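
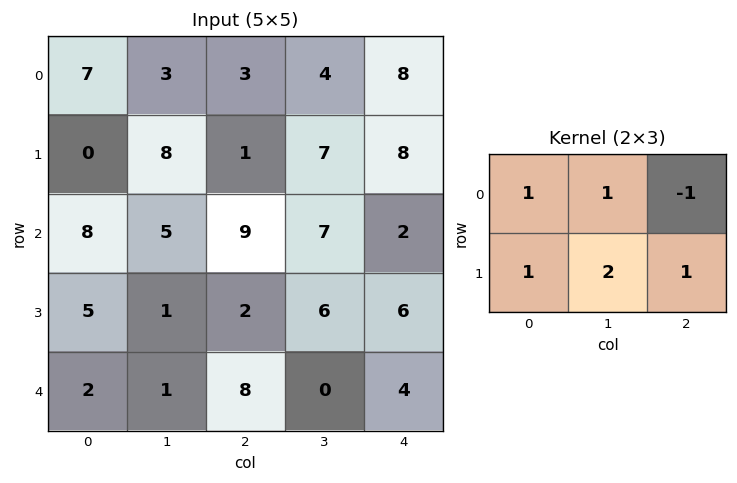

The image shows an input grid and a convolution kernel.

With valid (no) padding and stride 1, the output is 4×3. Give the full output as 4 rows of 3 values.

Output[0,0]: The receptive field on the input at this output position is [7 3 3 / 0 8 1]. Elementwise product with the kernel and sum: 7·1 + 3·1 + 3·-1 + 0·1 + 8·2 + 1·1.

24 19 22
34 32 25
13 18 34
16 14 14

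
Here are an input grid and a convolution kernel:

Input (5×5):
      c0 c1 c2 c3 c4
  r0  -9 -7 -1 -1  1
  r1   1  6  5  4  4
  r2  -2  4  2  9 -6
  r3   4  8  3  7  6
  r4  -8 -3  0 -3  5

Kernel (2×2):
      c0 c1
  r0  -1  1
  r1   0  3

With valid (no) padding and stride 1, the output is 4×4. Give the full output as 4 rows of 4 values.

Output[0,0]: The receptive field on the input at this output position is [-9 -7 / 1 6]. Elementwise product with the kernel and sum: -9·-1 + -7·1 + 6·3.

20 21 12 14
17 5 26 -18
30 7 28 3
-5 -5 -5 14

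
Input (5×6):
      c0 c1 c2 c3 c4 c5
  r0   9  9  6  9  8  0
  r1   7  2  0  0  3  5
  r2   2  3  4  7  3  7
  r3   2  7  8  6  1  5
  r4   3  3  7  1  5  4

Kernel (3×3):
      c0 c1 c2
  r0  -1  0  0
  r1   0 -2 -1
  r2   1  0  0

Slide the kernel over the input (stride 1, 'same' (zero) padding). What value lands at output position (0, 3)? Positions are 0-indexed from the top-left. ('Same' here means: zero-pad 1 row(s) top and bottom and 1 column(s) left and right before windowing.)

The receptive field on the zero-padded input at this output position is [0 0 0 / 6 9 8 / 0 0 3]. Elementwise product with the kernel and sum: 0·-1 + 9·-2 + 8·-1 + 0·1.

-26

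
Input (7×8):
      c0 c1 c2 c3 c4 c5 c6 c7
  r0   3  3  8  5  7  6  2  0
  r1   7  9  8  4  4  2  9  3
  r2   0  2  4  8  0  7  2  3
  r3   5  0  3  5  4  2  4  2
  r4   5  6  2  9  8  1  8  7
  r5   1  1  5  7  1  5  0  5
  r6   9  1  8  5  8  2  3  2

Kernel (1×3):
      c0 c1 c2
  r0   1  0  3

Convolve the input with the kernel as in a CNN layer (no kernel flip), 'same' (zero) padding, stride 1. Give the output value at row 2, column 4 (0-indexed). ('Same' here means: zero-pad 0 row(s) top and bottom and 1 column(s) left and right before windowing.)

The receptive field on the zero-padded input at this output position is [8 0 7]. Elementwise product with the kernel and sum: 8·1 + 7·3.

29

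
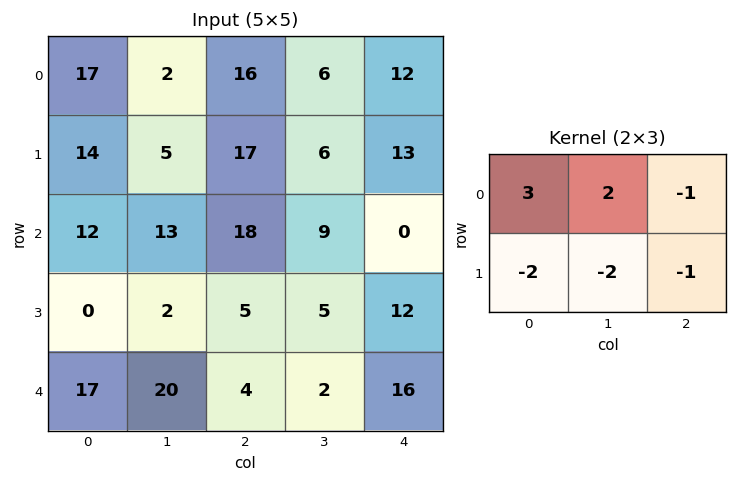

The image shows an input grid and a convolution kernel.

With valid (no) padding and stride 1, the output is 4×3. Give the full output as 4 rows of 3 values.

Output[0,0]: The receptive field on the input at this output position is [17 2 16 / 14 5 17]. Elementwise product with the kernel and sum: 17·3 + 2·2 + 16·-1 + 14·-2 + 5·-2 + 17·-1.

-16 -18 -11
-33 -28 -4
35 47 40
-79 -39 -15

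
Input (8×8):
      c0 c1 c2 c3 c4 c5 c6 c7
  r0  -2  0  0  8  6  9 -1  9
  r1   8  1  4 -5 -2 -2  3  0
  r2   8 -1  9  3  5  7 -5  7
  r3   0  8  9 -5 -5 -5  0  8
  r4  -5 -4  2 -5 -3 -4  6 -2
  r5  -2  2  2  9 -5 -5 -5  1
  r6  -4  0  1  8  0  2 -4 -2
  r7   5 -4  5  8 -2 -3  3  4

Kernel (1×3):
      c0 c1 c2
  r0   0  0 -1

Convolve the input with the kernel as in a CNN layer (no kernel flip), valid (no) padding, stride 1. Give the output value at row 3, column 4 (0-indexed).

0

The receptive field on the input at this output position is [-5 -5 0]. Elementwise product with the kernel and sum: 0·-1.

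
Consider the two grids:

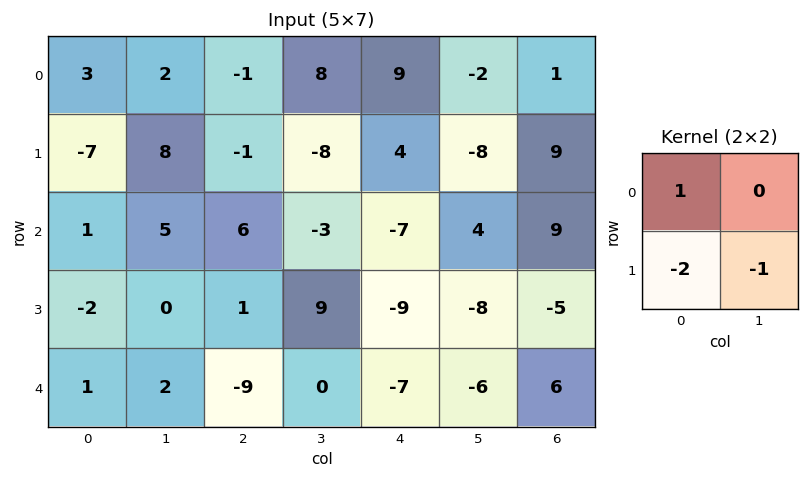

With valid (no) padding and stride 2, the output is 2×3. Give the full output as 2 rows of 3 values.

Output[0,0]: The receptive field on the input at this output position is [3 2 / -7 8]. Elementwise product with the kernel and sum: 3·1 + -7·-2 + 8·-1.
Output[0,1]: The receptive field on the input at this output position is [-1 8 / -1 -8]. Elementwise product with the kernel and sum: -1·1 + -1·-2 + -8·-1.

9 9 9
5 -5 19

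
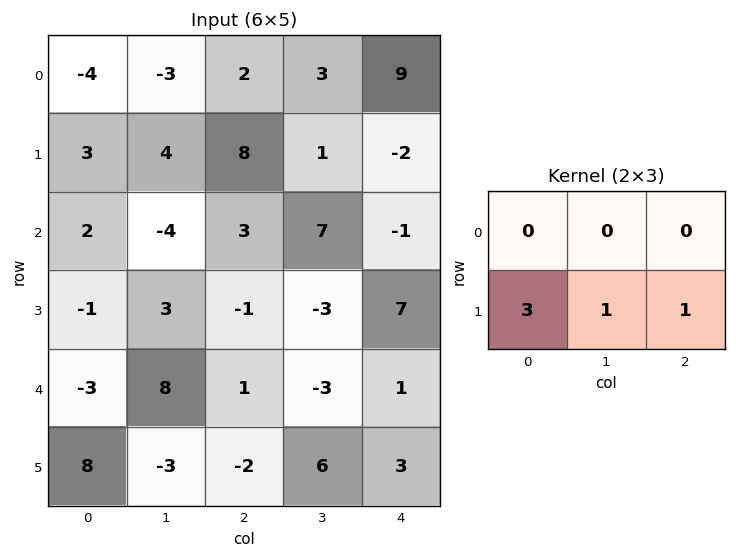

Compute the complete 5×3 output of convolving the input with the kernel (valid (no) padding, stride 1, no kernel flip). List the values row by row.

Output[0,0]: The receptive field on the input at this output position is [-4 -3 2 / 3 4 8]. Elementwise product with the kernel and sum: 3·3 + 4·1 + 8·1.
Output[0,1]: The receptive field on the input at this output position is [-3 2 3 / 4 8 1]. Elementwise product with the kernel and sum: 4·3 + 8·1 + 1·1.

21 21 23
5 -2 15
-1 5 1
0 22 1
19 -5 3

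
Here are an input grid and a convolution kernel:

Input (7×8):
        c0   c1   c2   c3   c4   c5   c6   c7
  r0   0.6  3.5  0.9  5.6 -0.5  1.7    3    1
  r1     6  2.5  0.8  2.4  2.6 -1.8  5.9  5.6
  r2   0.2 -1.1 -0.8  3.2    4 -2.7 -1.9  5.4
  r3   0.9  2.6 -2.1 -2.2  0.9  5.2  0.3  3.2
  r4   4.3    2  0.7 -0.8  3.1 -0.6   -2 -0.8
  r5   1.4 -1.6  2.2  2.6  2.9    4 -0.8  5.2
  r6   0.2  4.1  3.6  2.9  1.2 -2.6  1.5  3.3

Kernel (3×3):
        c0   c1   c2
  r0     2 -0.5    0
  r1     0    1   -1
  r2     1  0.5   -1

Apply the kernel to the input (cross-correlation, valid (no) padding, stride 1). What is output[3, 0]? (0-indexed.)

The receptive field on the input at this output position is [0.9 2.6 -2.1 / 4.3 2 0.7 / 1.4 -1.6 2.2]. Elementwise product with the kernel and sum: 0.9·2 + 2.6·-0.5 + 2·1 + 0.7·-1 + 1.4·1 + -1.6·0.5 + 2.2·-1.

0.2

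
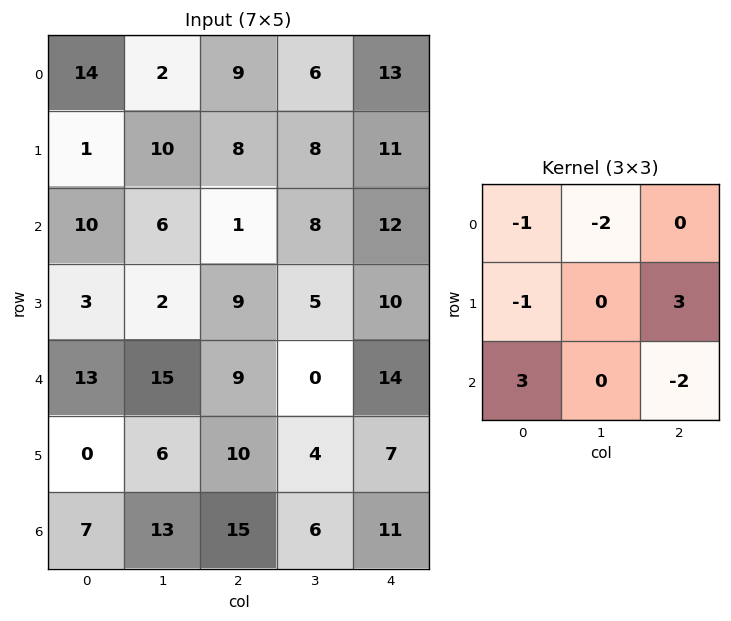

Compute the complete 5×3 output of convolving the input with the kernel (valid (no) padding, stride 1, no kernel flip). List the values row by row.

Output[0,0]: The receptive field on the input at this output position is [14 2 9 / 1 10 8 / 10 6 1]. Elementwise product with the kernel and sum: 14·-1 + 2·-2 + 1·-1 + 8·3 + 10·3 + 1·-2.

33 -4 -17
-37 -12 18
23 50 3
-13 -25 30
-22 0 25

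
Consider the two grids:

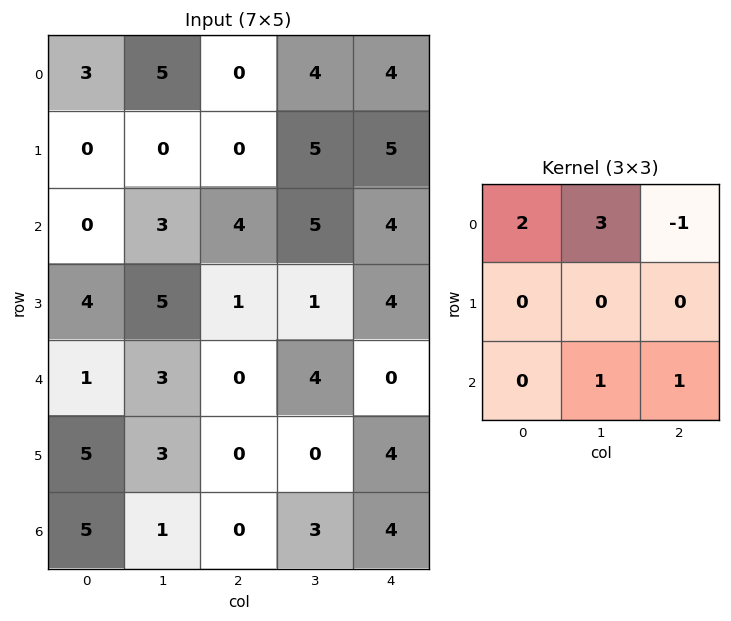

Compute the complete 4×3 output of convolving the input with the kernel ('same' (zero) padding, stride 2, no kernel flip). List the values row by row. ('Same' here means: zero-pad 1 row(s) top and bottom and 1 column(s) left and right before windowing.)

Output[0,0]: The receptive field on the zero-padded input at this output position is [0 0 0 / 0 3 5 / 0 0 0]. Elementwise product with the kernel and sum: 0·2 + 0·3 + 0·-1 + 0·1 + 0·1.

0 5 5
9 -3 29
15 12 18
12 6 12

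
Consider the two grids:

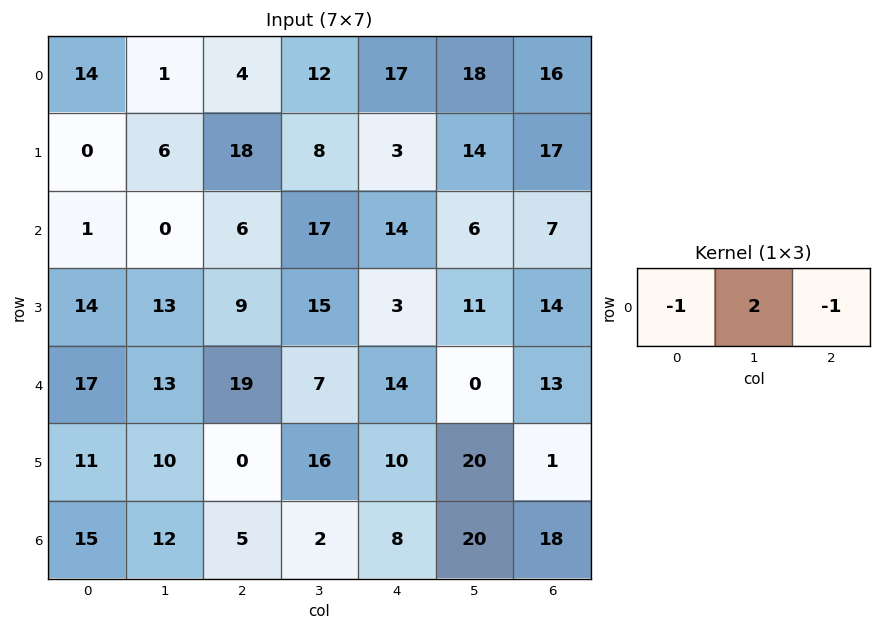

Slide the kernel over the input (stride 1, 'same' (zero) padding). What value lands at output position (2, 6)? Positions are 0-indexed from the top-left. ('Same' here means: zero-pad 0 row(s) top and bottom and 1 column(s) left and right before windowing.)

The receptive field on the zero-padded input at this output position is [6 7 0]. Elementwise product with the kernel and sum: 6·-1 + 7·2 + 0·-1.

8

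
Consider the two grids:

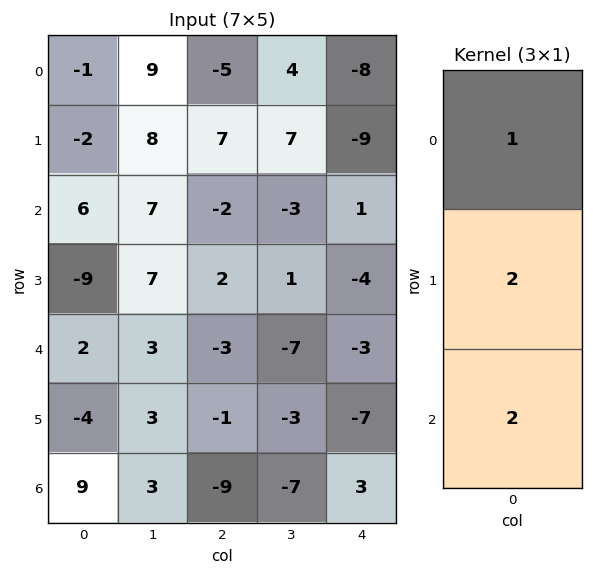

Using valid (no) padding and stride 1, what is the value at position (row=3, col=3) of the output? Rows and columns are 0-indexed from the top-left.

The receptive field on the input at this output position is [1 / -7 / -3]. Elementwise product with the kernel and sum: 1·1 + -7·2 + -3·2.

-19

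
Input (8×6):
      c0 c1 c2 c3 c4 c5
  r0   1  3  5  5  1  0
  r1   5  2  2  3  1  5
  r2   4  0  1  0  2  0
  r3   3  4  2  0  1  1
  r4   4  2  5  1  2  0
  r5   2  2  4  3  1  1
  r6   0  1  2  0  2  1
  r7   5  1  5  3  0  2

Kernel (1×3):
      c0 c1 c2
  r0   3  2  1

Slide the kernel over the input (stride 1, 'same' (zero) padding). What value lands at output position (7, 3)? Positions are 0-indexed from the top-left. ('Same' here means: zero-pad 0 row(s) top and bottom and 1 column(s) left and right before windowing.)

The receptive field on the zero-padded input at this output position is [5 3 0]. Elementwise product with the kernel and sum: 5·3 + 3·2 + 0·1.

21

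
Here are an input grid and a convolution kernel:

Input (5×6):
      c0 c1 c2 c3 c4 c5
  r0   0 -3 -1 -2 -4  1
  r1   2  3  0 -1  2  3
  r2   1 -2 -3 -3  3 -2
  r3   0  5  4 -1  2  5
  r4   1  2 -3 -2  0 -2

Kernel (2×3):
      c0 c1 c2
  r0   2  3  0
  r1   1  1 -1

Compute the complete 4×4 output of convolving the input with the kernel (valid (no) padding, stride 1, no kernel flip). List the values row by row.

Output[0,0]: The receptive field on the input at this output position is [0 -3 -1 / 2 3 0]. Elementwise product with the kernel and sum: 0·2 + -3·3 + 2·1 + 3·1 + 0·-1.
Output[0,1]: The receptive field on the input at this output position is [-3 -1 -2 / 3 0 -1]. Elementwise product with the kernel and sum: -3·2 + -1·3 + 3·1 + 0·1 + -1·-1.

-4 -5 -11 -18
15 4 -12 6
-3 -3 -14 -1
21 23 0 4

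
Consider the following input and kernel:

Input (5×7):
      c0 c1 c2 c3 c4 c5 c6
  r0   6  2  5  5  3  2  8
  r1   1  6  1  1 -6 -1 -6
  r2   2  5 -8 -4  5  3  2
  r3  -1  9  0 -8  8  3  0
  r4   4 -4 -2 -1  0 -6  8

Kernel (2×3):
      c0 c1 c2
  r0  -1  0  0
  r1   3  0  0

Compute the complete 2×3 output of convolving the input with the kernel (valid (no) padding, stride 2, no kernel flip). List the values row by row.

-3 -2 -21
-5 8 19

Output[0,0]: The receptive field on the input at this output position is [6 2 5 / 1 6 1]. Elementwise product with the kernel and sum: 6·-1 + 1·3.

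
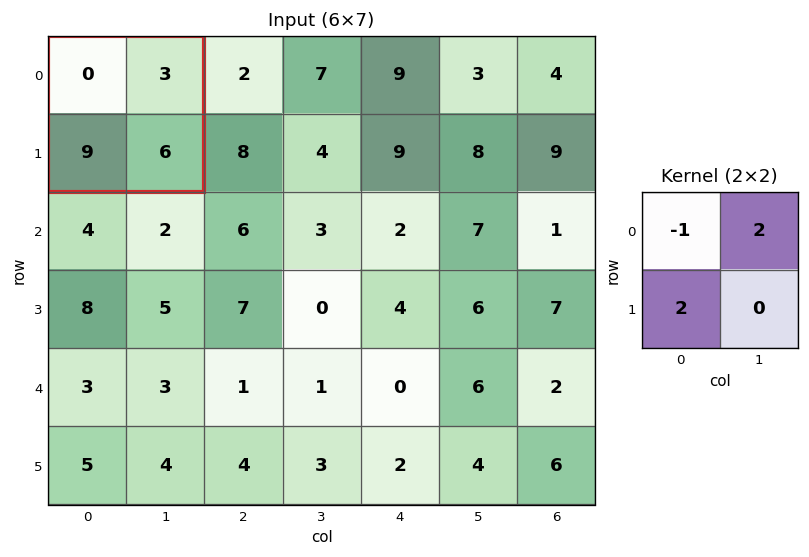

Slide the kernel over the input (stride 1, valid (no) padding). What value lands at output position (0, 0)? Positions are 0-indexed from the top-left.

The receptive field on the input at this output position is [0 3 / 9 6]. Elementwise product with the kernel and sum: 0·-1 + 3·2 + 9·2.

24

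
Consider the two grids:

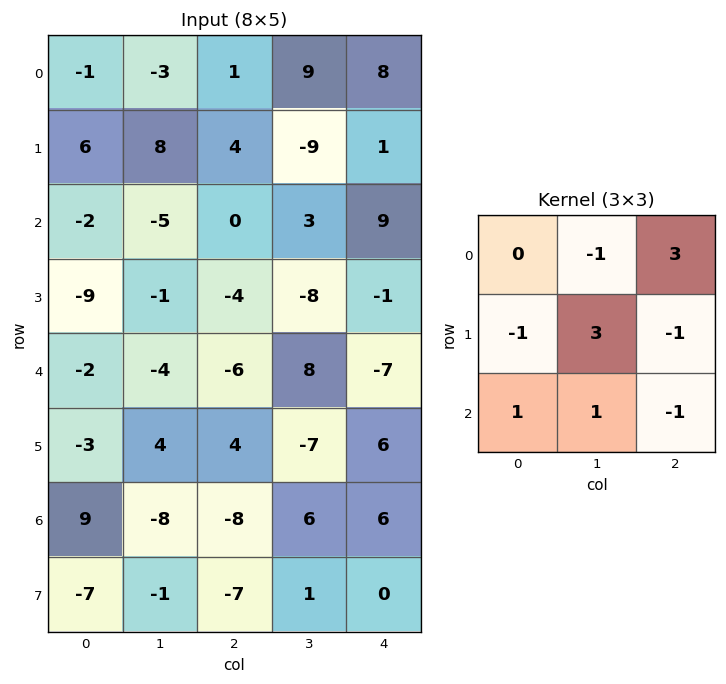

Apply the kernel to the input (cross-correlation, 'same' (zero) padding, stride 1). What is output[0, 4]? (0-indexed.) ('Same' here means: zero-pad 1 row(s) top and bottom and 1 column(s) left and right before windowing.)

The receptive field on the zero-padded input at this output position is [0 0 0 / 9 8 0 / -9 1 0]. Elementwise product with the kernel and sum: 0·-1 + 0·3 + 9·-1 + 8·3 + 0·-1 + -9·1 + 1·1 + 0·-1.

7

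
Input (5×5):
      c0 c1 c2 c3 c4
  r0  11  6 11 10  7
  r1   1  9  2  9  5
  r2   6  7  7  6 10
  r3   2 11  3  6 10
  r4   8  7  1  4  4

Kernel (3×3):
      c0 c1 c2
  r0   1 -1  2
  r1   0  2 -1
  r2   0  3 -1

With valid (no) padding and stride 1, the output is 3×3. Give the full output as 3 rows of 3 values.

Output[0,0]: The receptive field on the input at this output position is [11 6 11 / 1 9 2 / 6 7 7]. Elementwise product with the kernel and sum: 11·1 + 6·-1 + 11·2 + 9·2 + 2·-1 + 7·3 + 7·-1.
Output[0,1]: The receptive field on the input at this output position is [6 11 10 / 9 2 9 / 7 7 6]. Elementwise product with the kernel and sum: 6·1 + 11·-1 + 10·2 + 2·2 + 9·-1 + 7·3 + 6·-1.

57 25 36
33 36 13
52 11 31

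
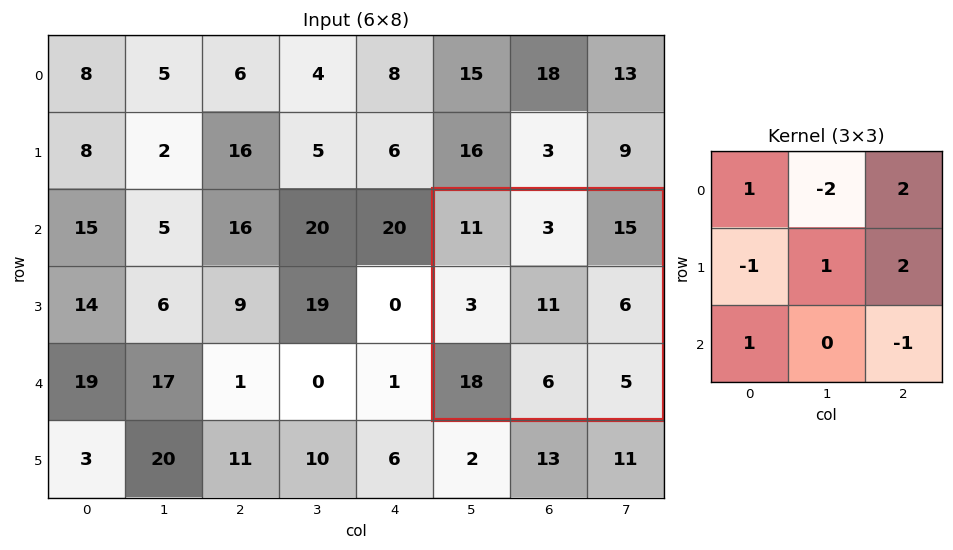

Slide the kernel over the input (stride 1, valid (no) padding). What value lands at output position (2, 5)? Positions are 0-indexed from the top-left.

The receptive field on the input at this output position is [11 3 15 / 3 11 6 / 18 6 5]. Elementwise product with the kernel and sum: 11·1 + 3·-2 + 15·2 + 3·-1 + 11·1 + 6·2 + 18·1 + 5·-1.

68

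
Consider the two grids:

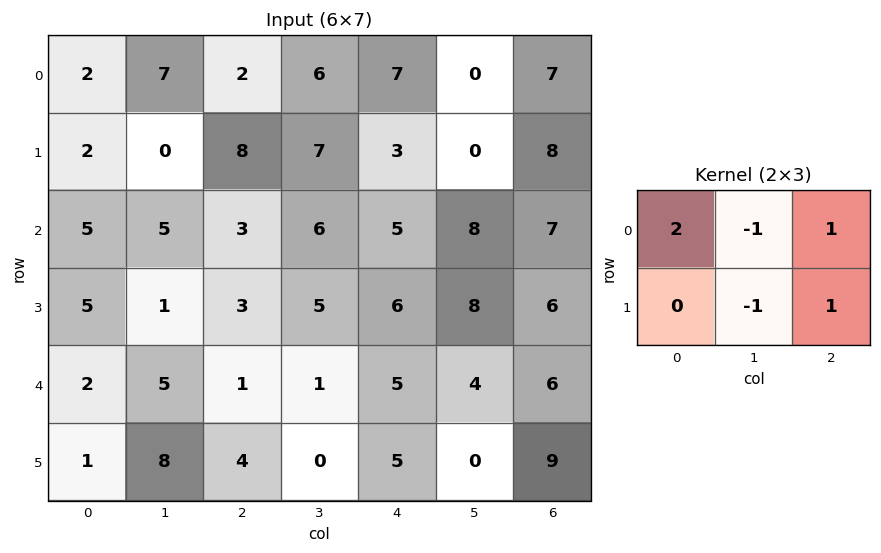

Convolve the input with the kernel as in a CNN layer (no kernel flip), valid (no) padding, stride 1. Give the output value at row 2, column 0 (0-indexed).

10

The receptive field on the input at this output position is [5 5 3 / 5 1 3]. Elementwise product with the kernel and sum: 5·2 + 5·-1 + 3·1 + 1·-1 + 3·1.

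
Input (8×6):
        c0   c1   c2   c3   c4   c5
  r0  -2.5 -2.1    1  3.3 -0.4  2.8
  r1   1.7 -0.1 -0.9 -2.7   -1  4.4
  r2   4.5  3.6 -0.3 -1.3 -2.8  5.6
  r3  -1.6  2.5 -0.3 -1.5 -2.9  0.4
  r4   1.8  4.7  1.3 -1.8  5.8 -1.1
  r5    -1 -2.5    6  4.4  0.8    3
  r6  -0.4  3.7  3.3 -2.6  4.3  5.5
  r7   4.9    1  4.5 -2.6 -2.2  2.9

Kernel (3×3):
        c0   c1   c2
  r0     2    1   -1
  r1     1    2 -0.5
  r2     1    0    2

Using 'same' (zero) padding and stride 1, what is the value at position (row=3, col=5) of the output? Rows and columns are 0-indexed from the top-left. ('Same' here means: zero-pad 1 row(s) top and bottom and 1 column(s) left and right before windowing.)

3.7

The receptive field on the zero-padded input at this output position is [-2.8 5.6 0 / -2.9 0.4 0 / 5.8 -1.1 0]. Elementwise product with the kernel and sum: -2.8·2 + 5.6·1 + 0·-1 + -2.9·1 + 0.4·2 + 0·-0.5 + 5.8·1 + 0·2.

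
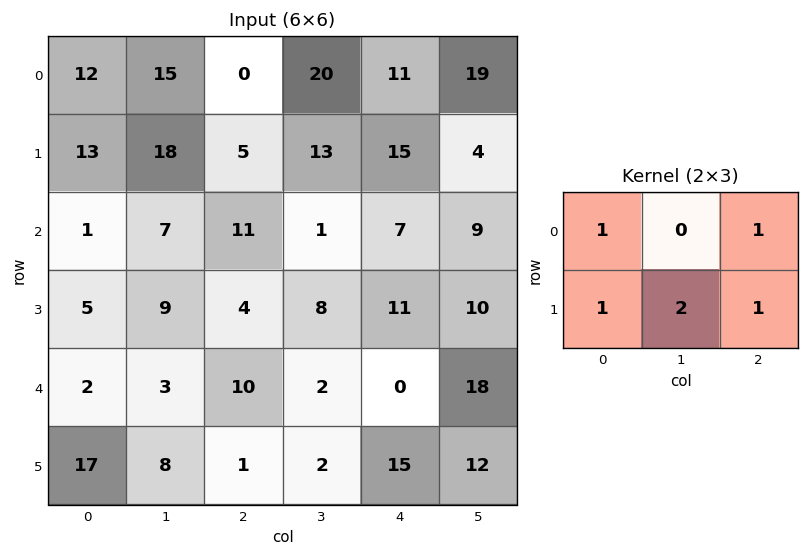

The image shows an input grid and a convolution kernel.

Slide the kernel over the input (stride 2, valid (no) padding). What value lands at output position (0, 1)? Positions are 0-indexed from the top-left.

The receptive field on the input at this output position is [0 20 11 / 5 13 15]. Elementwise product with the kernel and sum: 0·1 + 11·1 + 5·1 + 13·2 + 15·1.

57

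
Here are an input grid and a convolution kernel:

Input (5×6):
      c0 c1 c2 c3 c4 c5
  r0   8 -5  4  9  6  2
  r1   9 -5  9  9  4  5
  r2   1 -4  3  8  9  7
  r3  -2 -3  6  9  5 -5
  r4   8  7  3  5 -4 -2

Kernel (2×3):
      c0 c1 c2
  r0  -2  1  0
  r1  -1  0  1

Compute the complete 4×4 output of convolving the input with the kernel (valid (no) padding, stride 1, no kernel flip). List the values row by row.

Output[0,0]: The receptive field on the input at this output position is [8 -5 4 / 9 -5 9]. Elementwise product with the kernel and sum: 8·-2 + -5·1 + 9·-1 + 9·1.

-21 28 -4 -16
-21 31 -3 -15
2 23 1 -21
-4 10 -10 -20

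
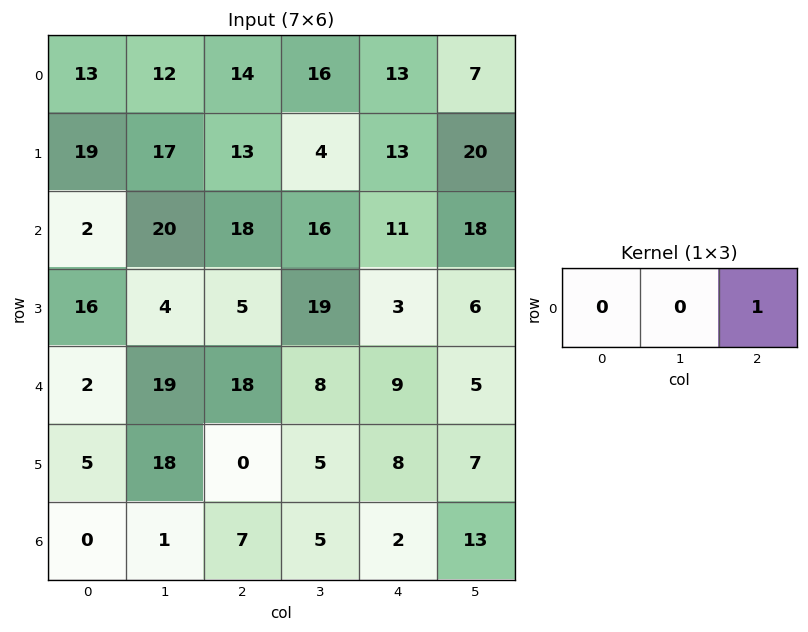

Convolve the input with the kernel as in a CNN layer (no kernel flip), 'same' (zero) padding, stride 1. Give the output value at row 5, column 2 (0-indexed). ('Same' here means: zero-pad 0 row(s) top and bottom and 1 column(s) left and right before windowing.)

5

The receptive field on the zero-padded input at this output position is [18 0 5]. Elementwise product with the kernel and sum: 5·1.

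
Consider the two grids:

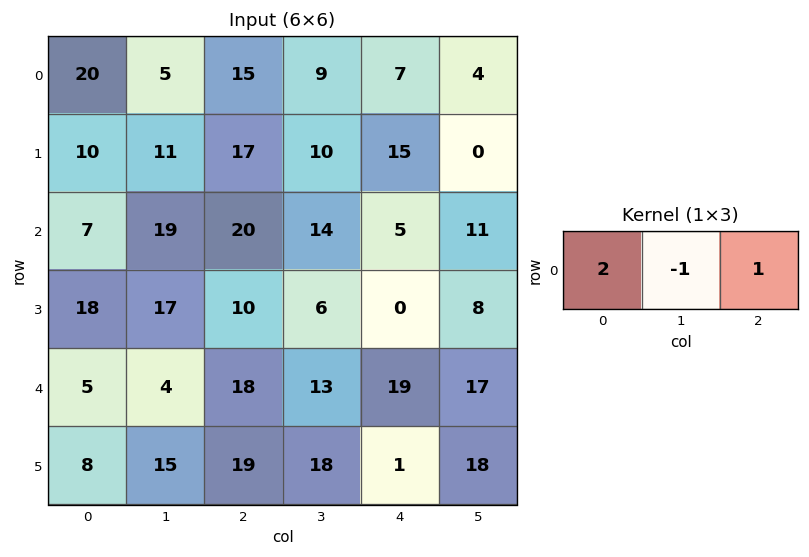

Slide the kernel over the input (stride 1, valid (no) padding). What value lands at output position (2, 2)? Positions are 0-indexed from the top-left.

31

The receptive field on the input at this output position is [20 14 5]. Elementwise product with the kernel and sum: 20·2 + 14·-1 + 5·1.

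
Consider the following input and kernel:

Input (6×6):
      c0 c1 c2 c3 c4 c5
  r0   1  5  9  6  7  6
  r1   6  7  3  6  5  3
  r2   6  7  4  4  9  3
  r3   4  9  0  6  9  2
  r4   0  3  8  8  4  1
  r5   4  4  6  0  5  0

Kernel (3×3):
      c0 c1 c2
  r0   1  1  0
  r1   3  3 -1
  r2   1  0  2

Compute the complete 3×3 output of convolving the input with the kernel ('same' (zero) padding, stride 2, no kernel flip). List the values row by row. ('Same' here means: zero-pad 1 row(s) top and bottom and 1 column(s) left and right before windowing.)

12 55 45
35 60 57
9 38 50

Output[0,0]: The receptive field on the zero-padded input at this output position is [0 0 0 / 0 1 5 / 0 6 7]. Elementwise product with the kernel and sum: 0·1 + 0·1 + 0·3 + 1·3 + 5·-1 + 0·1 + 7·2.
Output[0,1]: The receptive field on the zero-padded input at this output position is [0 0 0 / 5 9 6 / 7 3 6]. Elementwise product with the kernel and sum: 0·1 + 0·1 + 5·3 + 9·3 + 6·-1 + 7·1 + 6·2.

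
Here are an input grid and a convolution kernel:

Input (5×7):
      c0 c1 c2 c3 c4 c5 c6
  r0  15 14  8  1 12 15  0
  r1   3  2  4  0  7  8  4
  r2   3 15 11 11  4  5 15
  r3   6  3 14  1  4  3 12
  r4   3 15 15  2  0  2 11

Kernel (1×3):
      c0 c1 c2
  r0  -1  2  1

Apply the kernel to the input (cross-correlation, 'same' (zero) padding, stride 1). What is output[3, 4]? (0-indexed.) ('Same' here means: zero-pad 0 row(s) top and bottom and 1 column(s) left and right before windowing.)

The receptive field on the zero-padded input at this output position is [1 4 3]. Elementwise product with the kernel and sum: 1·-1 + 4·2 + 3·1.

10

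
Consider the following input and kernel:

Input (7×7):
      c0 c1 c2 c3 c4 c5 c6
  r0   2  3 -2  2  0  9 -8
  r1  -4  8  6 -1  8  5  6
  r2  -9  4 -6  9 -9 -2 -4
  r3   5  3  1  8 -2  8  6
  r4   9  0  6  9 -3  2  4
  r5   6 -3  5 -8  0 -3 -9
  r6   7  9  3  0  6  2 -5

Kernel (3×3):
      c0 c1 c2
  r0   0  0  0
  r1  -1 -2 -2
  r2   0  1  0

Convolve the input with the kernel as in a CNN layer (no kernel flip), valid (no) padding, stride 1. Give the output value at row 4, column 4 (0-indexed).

The receptive field on the input at this output position is [-3 2 4 / 0 -3 -9 / 6 2 -5]. Elementwise product with the kernel and sum: 0·-1 + -3·-2 + -9·-2 + 2·1.

26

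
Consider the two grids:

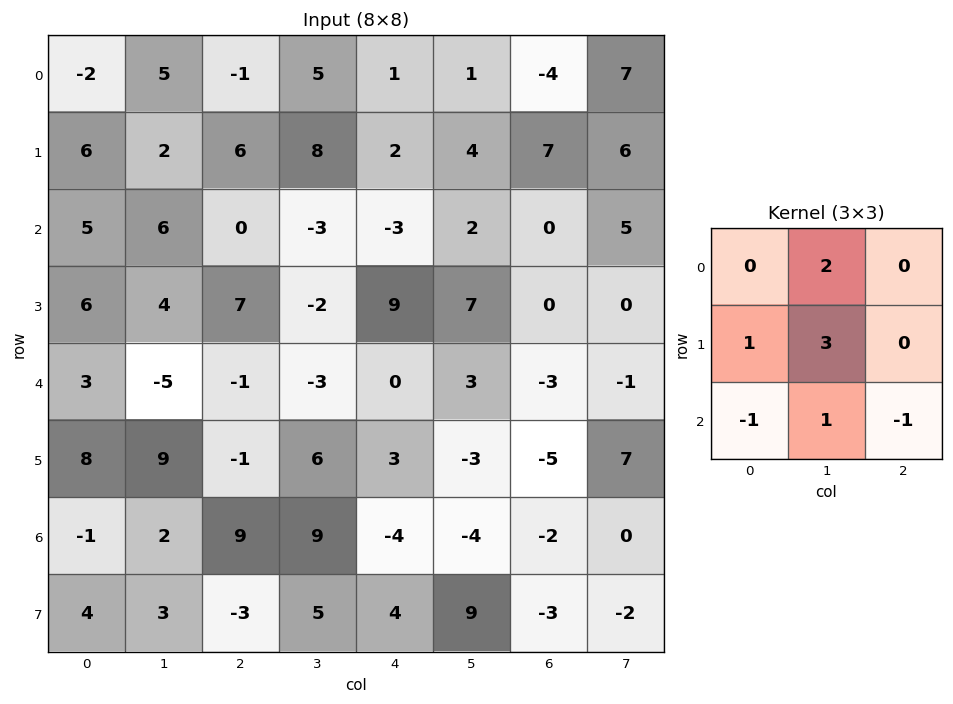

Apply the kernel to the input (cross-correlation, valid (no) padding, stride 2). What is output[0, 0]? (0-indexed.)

23

The receptive field on the input at this output position is [-2 5 -1 / 6 2 6 / 5 6 0]. Elementwise product with the kernel and sum: 5·2 + 6·1 + 2·3 + 5·-1 + 6·1 + 0·-1.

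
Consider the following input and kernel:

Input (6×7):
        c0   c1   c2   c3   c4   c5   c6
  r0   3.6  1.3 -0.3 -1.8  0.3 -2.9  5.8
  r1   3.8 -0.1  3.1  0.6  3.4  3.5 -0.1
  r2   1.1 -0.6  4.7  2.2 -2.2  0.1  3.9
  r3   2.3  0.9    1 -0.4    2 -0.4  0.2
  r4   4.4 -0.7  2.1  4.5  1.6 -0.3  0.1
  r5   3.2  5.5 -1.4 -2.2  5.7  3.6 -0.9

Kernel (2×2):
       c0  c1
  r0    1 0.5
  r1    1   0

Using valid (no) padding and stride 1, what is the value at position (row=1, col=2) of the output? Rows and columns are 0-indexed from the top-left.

8.1

The receptive field on the input at this output position is [3.1 0.6 / 4.7 2.2]. Elementwise product with the kernel and sum: 3.1·1 + 0.6·0.5 + 4.7·1.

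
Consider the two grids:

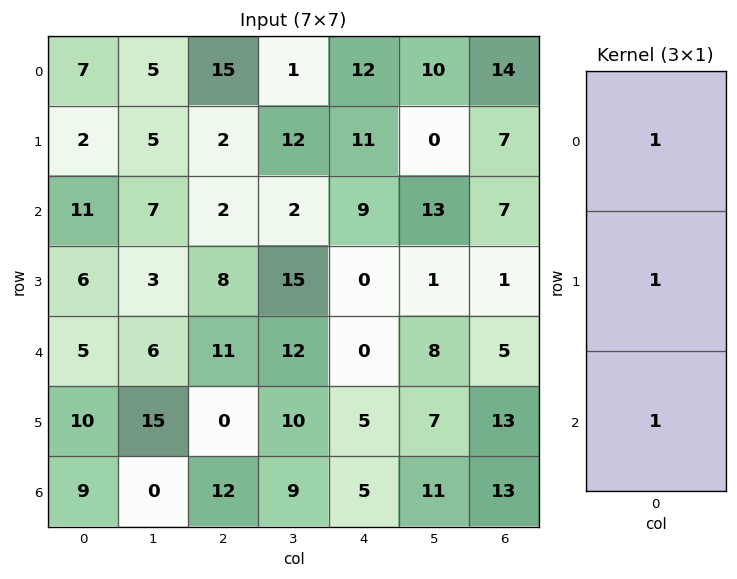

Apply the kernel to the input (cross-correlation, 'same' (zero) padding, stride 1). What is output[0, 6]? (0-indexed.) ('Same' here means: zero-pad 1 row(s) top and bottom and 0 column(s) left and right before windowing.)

21

The receptive field on the zero-padded input at this output position is [0 / 14 / 7]. Elementwise product with the kernel and sum: 0·1 + 14·1 + 7·1.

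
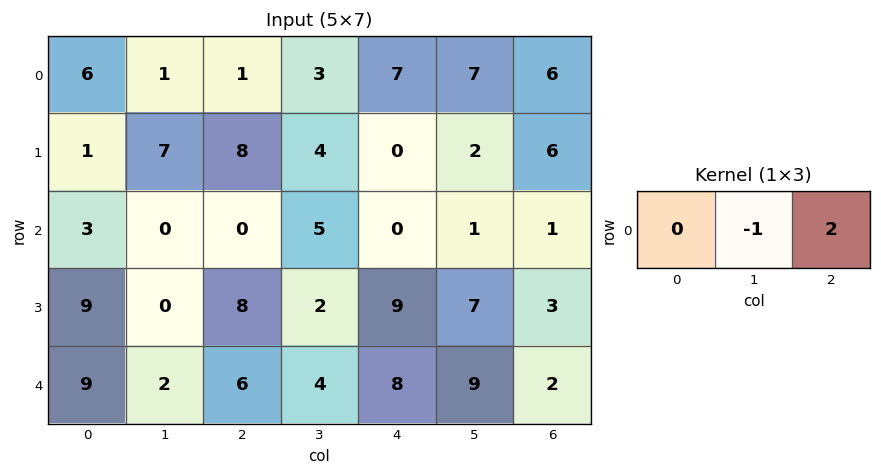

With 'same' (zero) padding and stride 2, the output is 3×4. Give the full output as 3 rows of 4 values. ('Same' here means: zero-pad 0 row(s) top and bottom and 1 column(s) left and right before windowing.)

Output[0,0]: The receptive field on the zero-padded input at this output position is [0 6 1]. Elementwise product with the kernel and sum: 6·-1 + 1·2.
Output[0,1]: The receptive field on the zero-padded input at this output position is [1 1 3]. Elementwise product with the kernel and sum: 1·-1 + 3·2.

-4 5 7 -6
-3 10 2 -1
-5 2 10 -2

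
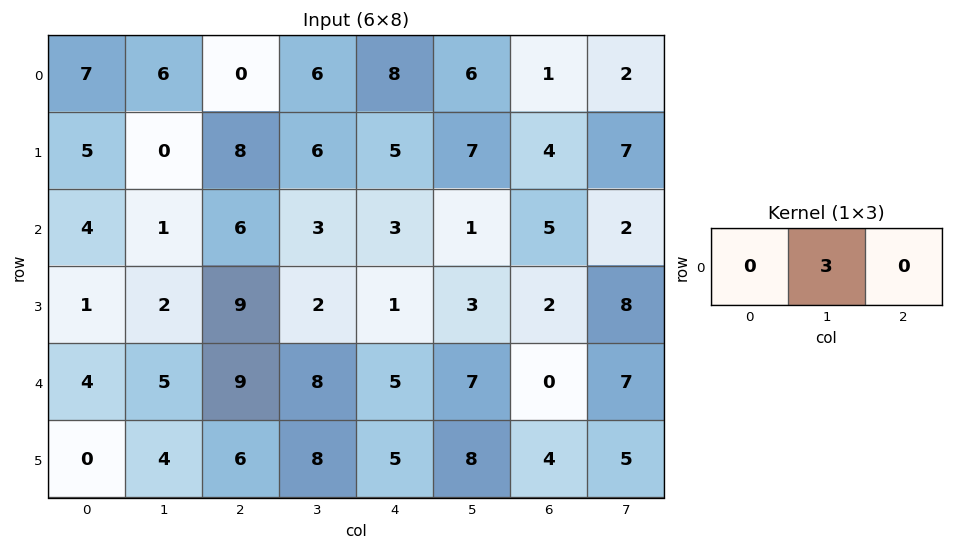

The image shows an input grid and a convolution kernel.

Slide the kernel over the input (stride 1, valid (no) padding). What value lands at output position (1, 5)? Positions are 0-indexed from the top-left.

The receptive field on the input at this output position is [7 4 7]. Elementwise product with the kernel and sum: 4·3.

12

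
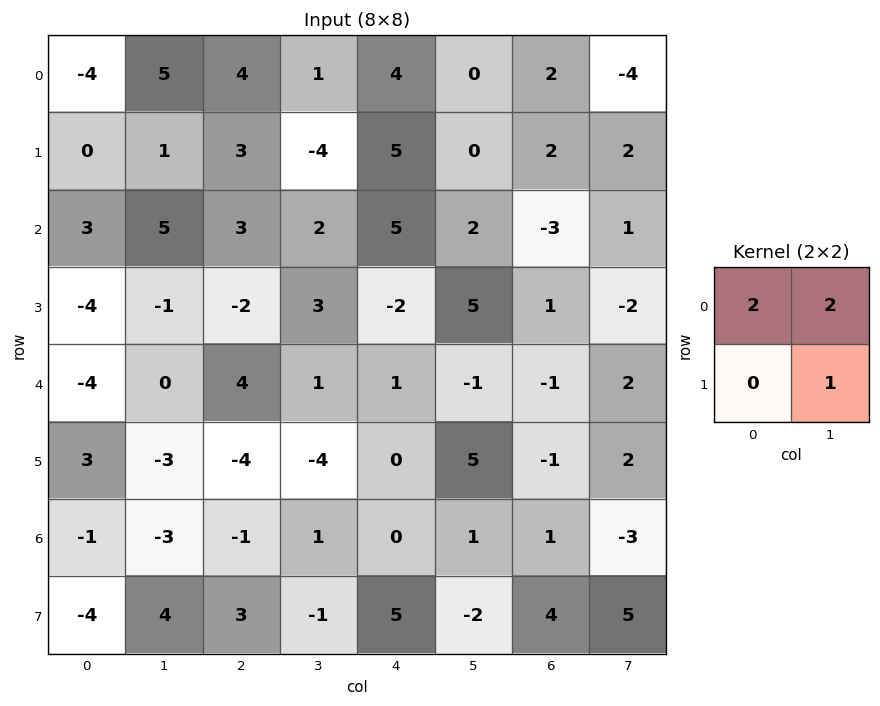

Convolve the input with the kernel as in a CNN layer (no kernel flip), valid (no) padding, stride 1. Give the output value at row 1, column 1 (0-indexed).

11

The receptive field on the input at this output position is [1 3 / 5 3]. Elementwise product with the kernel and sum: 1·2 + 3·2 + 3·1.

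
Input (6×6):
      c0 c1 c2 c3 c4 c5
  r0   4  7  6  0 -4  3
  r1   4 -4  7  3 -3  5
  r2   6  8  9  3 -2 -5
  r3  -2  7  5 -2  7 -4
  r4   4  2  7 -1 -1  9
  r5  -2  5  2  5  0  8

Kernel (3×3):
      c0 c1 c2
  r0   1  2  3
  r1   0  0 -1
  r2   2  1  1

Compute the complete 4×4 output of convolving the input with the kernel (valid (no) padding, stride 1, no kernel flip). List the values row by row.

58 44 16 -5
16 33 21 16
61 47 14 -6
23 29 32 9

Output[0,0]: The receptive field on the input at this output position is [4 7 6 / 4 -4 7 / 6 8 9]. Elementwise product with the kernel and sum: 4·1 + 7·2 + 6·3 + 7·-1 + 6·2 + 8·1 + 9·1.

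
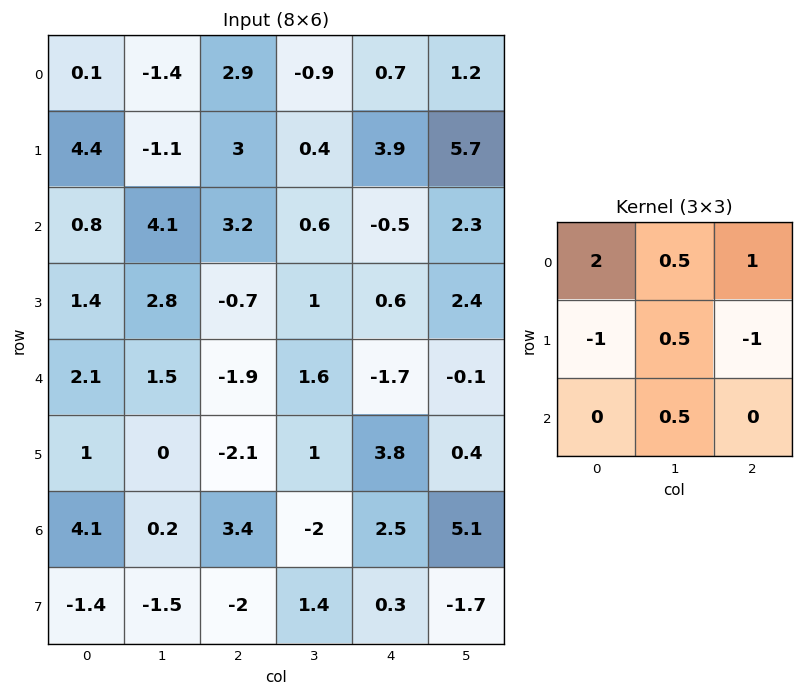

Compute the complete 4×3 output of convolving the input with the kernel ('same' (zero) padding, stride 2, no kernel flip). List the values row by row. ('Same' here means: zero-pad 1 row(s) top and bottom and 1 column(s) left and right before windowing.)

Output[0,0]: The receptive field on the zero-padded input at this output position is [0 0 0 / 0 0.1 -1.4 / 0 4.4 -1.1]. Elementwise product with the kernel and sum: 0·2 + 0·0.5 + 0·1 + 0·-1 + 0.1·0.5 + -1.4·-1 + 4.4·0.5.
Output[0,1]: The receptive field on the zero-padded input at this output position is [0 0 0 / -1.4 2.9 -0.9 / -1.1 3 0.4]. Elementwise product with the kernel and sum: 0·2 + 0·0.5 + 0·1 + -1.4·-1 + 2.9·0.5 + -0.9·-1 + 3·0.5.

3.65 5.25 2
-1.9 -3.75 5.6
3.55 1.15 4.25
1.65 2.45 2.6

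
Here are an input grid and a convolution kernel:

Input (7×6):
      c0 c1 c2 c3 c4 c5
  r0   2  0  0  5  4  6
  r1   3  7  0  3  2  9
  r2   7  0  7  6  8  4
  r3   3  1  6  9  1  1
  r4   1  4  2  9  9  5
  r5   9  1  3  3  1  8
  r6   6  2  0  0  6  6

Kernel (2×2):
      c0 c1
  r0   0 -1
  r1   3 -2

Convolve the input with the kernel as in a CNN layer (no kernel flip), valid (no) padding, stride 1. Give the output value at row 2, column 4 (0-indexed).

The receptive field on the input at this output position is [8 4 / 1 1]. Elementwise product with the kernel and sum: 4·-1 + 1·3 + 1·-2.

-3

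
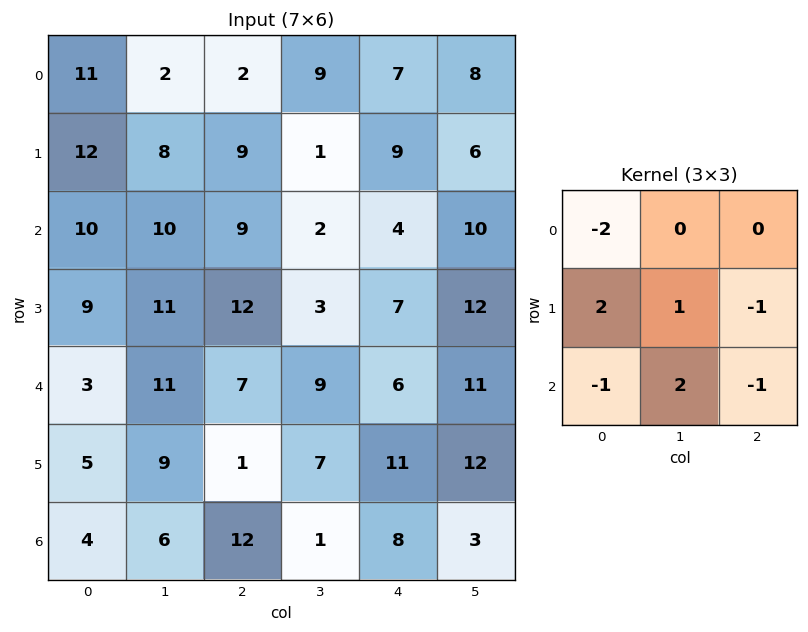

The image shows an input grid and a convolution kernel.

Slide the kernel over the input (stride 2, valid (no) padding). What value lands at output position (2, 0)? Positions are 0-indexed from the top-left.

8

The receptive field on the input at this output position is [3 11 7 / 5 9 1 / 4 6 12]. Elementwise product with the kernel and sum: 3·-2 + 5·2 + 9·1 + 1·-1 + 4·-1 + 6·2 + 12·-1.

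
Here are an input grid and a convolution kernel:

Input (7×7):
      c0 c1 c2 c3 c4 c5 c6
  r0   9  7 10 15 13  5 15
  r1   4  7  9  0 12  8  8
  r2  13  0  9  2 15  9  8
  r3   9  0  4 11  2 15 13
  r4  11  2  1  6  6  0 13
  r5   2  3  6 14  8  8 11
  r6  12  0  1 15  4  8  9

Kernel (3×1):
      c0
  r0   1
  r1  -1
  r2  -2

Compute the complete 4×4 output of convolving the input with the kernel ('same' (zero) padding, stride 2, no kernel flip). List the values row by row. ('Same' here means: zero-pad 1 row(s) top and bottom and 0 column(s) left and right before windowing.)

-17 -28 -37 -31
-27 -8 -7 -26
-6 -9 -20 -22
-10 5 4 2

Output[0,0]: The receptive field on the zero-padded input at this output position is [0 / 9 / 4]. Elementwise product with the kernel and sum: 0·1 + 9·-1 + 4·-2.
Output[0,1]: The receptive field on the zero-padded input at this output position is [0 / 10 / 9]. Elementwise product with the kernel and sum: 0·1 + 10·-1 + 9·-2.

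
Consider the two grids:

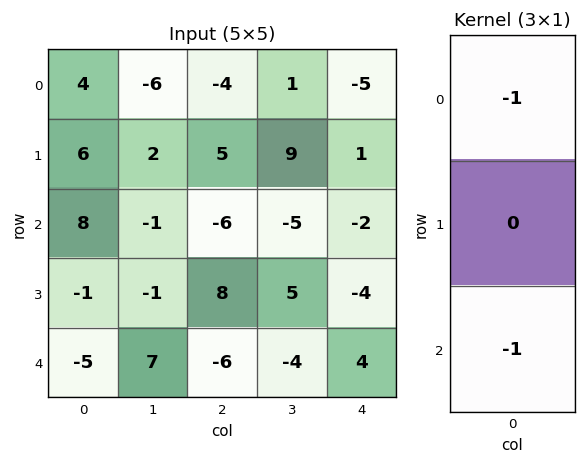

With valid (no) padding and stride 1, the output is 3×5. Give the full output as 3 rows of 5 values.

Output[0,0]: The receptive field on the input at this output position is [4 / 6 / 8]. Elementwise product with the kernel and sum: 4·-1 + 8·-1.

-12 7 10 4 7
-5 -1 -13 -14 3
-3 -6 12 9 -2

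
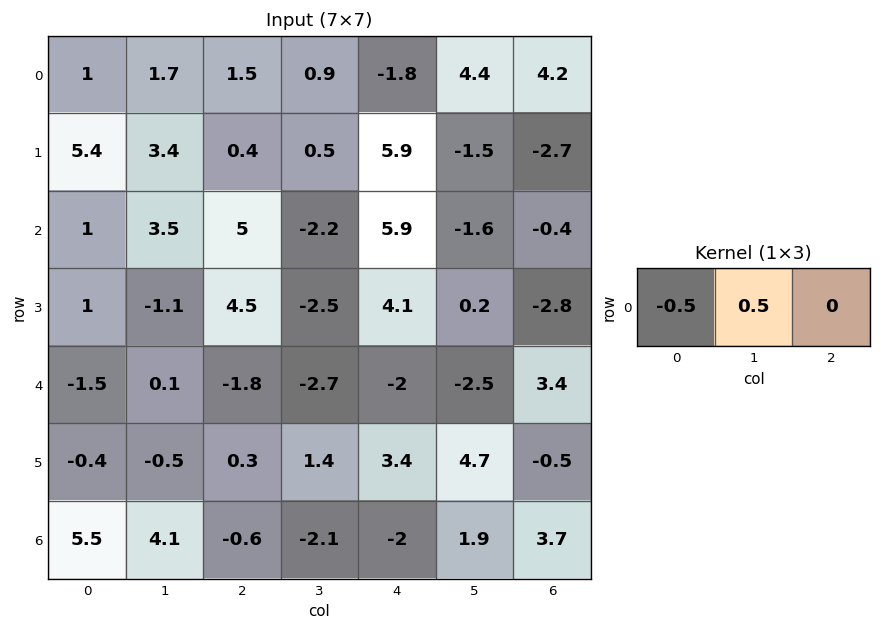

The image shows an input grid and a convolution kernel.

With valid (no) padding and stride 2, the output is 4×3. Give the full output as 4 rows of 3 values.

Output[0,0]: The receptive field on the input at this output position is [1 1.7 1.5]. Elementwise product with the kernel and sum: 1·-0.5 + 1.7·0.5.
Output[0,1]: The receptive field on the input at this output position is [1.5 0.9 -1.8]. Elementwise product with the kernel and sum: 1.5·-0.5 + 0.9·0.5.

0.35 -0.3 3.1
1.25 -3.6 -3.75
0.8 -0.45 -0.25
-0.7 -0.75 1.95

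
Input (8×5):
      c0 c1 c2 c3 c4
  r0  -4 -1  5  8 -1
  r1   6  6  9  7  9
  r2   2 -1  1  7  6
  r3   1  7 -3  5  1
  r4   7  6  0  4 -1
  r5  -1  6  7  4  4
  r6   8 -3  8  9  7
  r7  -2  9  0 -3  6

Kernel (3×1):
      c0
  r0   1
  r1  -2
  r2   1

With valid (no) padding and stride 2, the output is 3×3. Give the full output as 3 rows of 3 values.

-14 -12 -13
7 7 3
17 -6 -2

Output[0,0]: The receptive field on the input at this output position is [-4 / 6 / 2]. Elementwise product with the kernel and sum: -4·1 + 6·-2 + 2·1.
Output[0,1]: The receptive field on the input at this output position is [5 / 9 / 1]. Elementwise product with the kernel and sum: 5·1 + 9·-2 + 1·1.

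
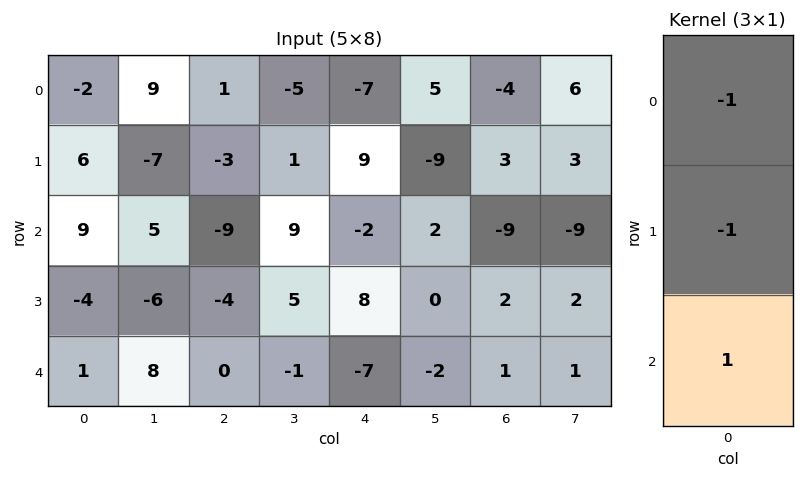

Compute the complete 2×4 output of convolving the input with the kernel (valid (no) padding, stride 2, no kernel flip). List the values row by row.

Output[0,0]: The receptive field on the input at this output position is [-2 / 6 / 9]. Elementwise product with the kernel and sum: -2·-1 + 6·-1 + 9·1.
Output[0,1]: The receptive field on the input at this output position is [1 / -3 / -9]. Elementwise product with the kernel and sum: 1·-1 + -3·-1 + -9·1.

5 -7 -4 -8
-4 13 -13 8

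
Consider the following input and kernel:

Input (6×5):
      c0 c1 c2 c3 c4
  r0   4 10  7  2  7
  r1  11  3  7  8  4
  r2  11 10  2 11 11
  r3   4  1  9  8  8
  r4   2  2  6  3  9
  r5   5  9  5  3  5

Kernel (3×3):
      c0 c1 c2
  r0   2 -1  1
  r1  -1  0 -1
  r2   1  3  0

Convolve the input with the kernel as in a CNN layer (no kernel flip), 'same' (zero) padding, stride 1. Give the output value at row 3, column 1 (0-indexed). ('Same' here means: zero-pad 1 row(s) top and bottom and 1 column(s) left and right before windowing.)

9

The receptive field on the zero-padded input at this output position is [11 10 2 / 4 1 9 / 2 2 6]. Elementwise product with the kernel and sum: 11·2 + 10·-1 + 2·1 + 4·-1 + 9·-1 + 2·1 + 2·3.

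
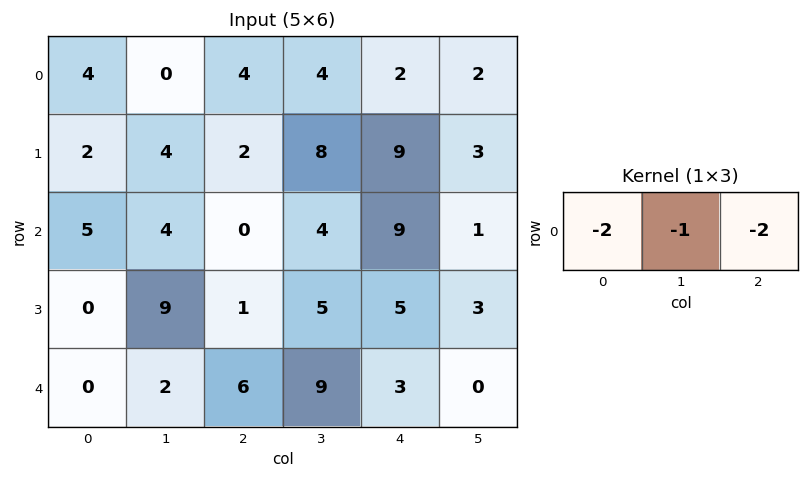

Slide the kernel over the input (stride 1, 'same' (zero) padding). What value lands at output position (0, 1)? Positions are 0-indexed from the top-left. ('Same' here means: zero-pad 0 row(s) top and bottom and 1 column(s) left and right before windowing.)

-16

The receptive field on the zero-padded input at this output position is [4 0 4]. Elementwise product with the kernel and sum: 4·-2 + 0·-1 + 4·-2.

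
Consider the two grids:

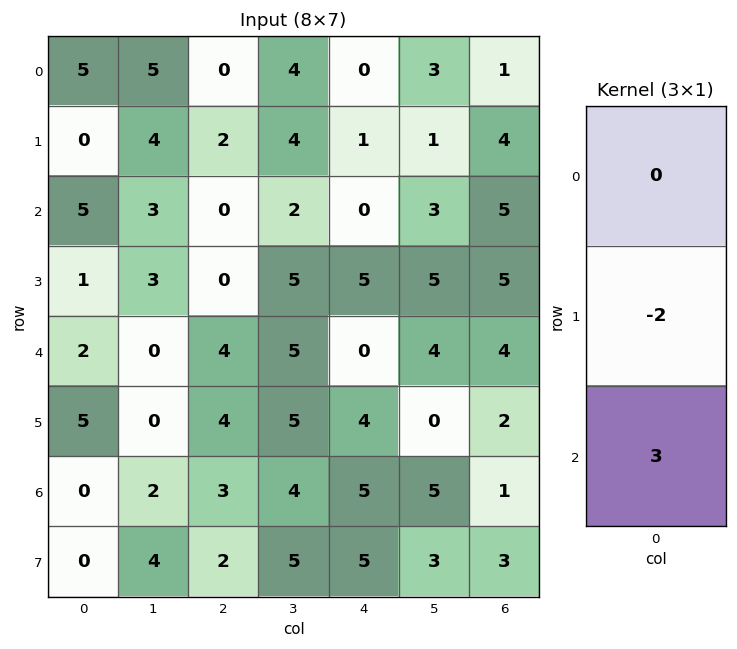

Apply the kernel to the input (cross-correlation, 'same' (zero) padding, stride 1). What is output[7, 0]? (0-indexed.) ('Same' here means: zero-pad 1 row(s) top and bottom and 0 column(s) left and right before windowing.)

The receptive field on the zero-padded input at this output position is [0 / 0 / 0]. Elementwise product with the kernel and sum: 0·-2 + 0·3.

0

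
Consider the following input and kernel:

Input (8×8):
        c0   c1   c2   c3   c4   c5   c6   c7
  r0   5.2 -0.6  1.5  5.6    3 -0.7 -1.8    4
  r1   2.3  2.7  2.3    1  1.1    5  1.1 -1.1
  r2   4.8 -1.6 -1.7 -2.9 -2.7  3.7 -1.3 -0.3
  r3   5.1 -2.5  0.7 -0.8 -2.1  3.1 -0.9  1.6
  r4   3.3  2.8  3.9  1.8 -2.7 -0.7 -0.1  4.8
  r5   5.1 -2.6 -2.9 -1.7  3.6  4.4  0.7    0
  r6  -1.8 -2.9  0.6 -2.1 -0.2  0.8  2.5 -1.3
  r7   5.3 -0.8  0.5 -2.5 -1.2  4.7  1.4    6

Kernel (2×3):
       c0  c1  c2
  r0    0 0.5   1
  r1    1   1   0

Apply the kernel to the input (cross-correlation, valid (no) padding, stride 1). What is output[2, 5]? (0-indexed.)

The receptive field on the input at this output position is [3.7 -1.3 -0.3 / 3.1 -0.9 1.6]. Elementwise product with the kernel and sum: -1.3·0.5 + -0.3·1 + 3.1·1 + -0.9·1.

1.25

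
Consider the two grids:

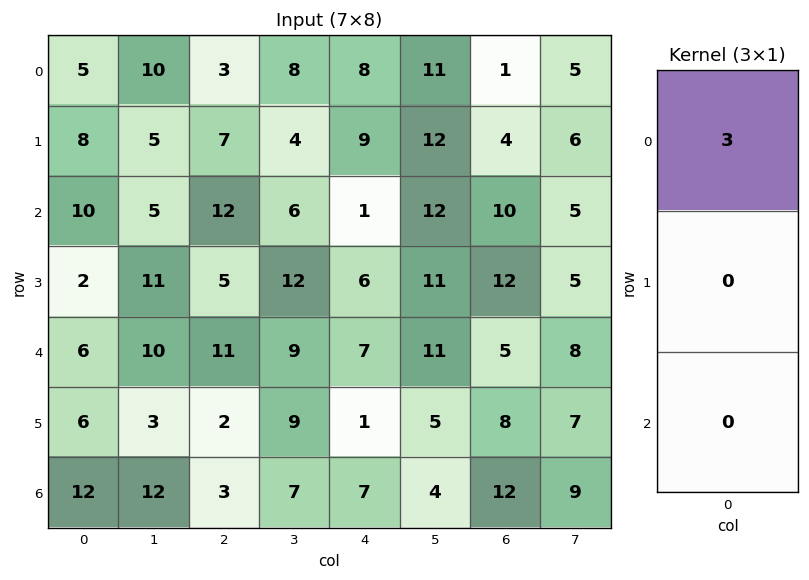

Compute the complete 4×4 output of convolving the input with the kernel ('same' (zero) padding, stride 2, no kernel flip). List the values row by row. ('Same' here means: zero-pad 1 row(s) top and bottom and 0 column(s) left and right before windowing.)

Output[0,0]: The receptive field on the zero-padded input at this output position is [0 / 5 / 8]. Elementwise product with the kernel and sum: 0·3.
Output[0,1]: The receptive field on the zero-padded input at this output position is [0 / 3 / 7]. Elementwise product with the kernel and sum: 0·3.

0 0 0 0
24 21 27 12
6 15 18 36
18 6 3 24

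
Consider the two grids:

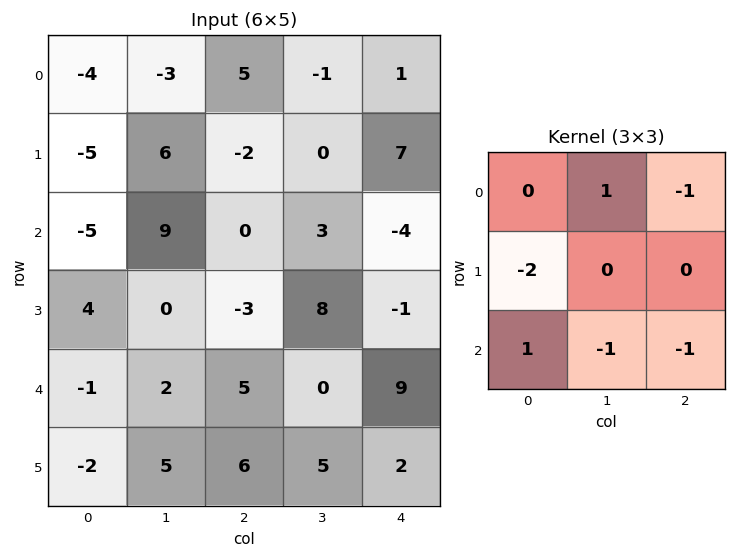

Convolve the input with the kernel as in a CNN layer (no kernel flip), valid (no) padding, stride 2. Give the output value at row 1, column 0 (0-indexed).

-7

The receptive field on the input at this output position is [-5 9 0 / 4 0 -3 / -1 2 5]. Elementwise product with the kernel and sum: 9·1 + 0·-1 + 4·-2 + -1·1 + 2·-1 + 5·-1.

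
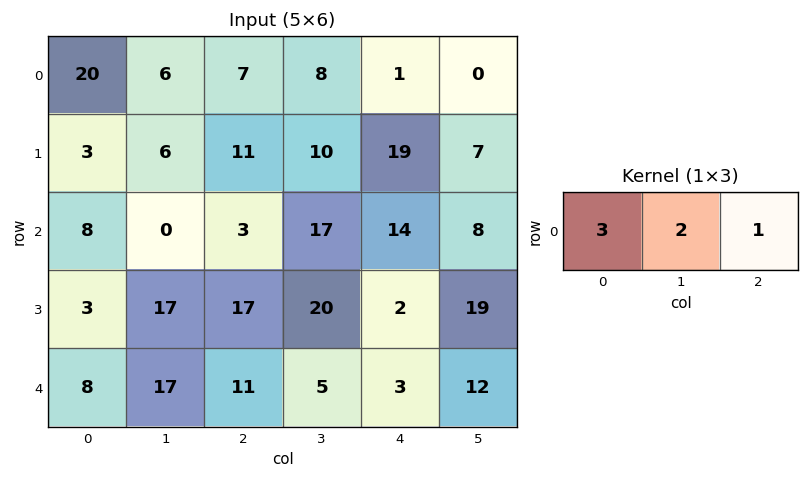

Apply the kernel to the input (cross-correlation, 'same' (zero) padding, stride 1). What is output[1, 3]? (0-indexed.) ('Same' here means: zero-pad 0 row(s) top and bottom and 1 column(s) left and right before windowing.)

The receptive field on the zero-padded input at this output position is [11 10 19]. Elementwise product with the kernel and sum: 11·3 + 10·2 + 19·1.

72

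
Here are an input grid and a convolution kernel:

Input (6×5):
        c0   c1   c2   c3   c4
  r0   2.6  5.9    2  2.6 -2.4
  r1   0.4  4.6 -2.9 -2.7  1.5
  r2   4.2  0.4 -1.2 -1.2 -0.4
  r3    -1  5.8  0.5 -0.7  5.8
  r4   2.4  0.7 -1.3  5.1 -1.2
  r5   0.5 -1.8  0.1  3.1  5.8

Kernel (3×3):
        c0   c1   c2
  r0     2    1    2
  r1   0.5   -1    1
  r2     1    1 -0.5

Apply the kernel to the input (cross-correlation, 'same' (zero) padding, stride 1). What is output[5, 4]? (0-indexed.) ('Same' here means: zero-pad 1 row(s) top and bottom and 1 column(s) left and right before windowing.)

The receptive field on the zero-padded input at this output position is [5.1 -1.2 0 / 3.1 5.8 0 / 0 0 0]. Elementwise product with the kernel and sum: 5.1·2 + -1.2·1 + 0·2 + 3.1·0.5 + 5.8·-1 + 0·1 + 0·1 + 0·1 + 0·-0.5.

4.75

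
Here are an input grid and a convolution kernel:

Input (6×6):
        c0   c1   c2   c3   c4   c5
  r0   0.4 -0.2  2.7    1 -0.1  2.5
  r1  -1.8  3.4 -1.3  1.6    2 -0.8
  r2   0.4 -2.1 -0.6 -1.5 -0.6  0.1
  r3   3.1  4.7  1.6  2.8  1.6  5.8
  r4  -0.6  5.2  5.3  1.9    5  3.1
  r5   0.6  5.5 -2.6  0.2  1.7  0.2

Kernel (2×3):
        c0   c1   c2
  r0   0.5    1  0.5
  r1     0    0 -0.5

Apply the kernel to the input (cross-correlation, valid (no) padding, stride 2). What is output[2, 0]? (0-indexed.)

8.85

The receptive field on the input at this output position is [-0.6 5.2 5.3 / 0.6 5.5 -2.6]. Elementwise product with the kernel and sum: -0.6·0.5 + 5.2·1 + 5.3·0.5 + -2.6·-0.5.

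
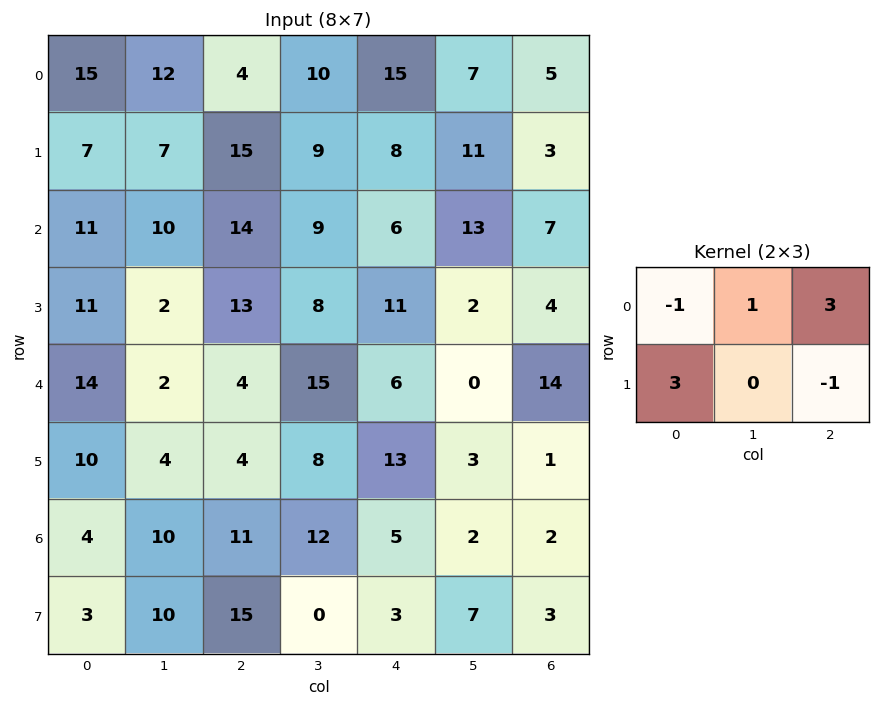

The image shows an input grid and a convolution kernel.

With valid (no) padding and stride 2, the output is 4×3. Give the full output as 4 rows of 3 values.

Output[0,0]: The receptive field on the input at this output position is [15 12 4 / 7 7 15]. Elementwise product with the kernel and sum: 15·-1 + 12·1 + 4·3 + 7·3 + 15·-1.

15 88 28
61 41 57
26 28 74
33 58 9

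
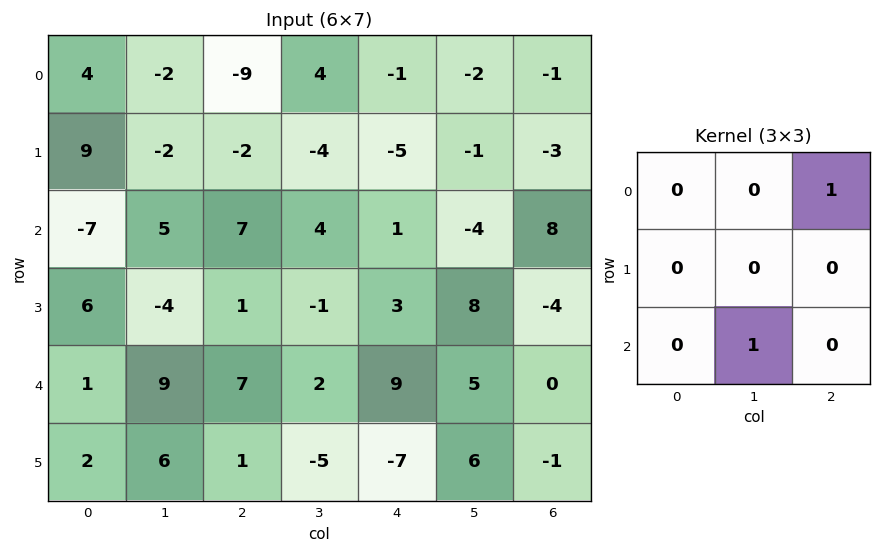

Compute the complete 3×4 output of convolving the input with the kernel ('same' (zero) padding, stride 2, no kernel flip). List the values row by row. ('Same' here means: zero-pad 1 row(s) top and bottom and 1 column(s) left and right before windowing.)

9 -2 -5 -3
4 -3 2 -4
-2 0 1 -1

Output[0,0]: The receptive field on the zero-padded input at this output position is [0 0 0 / 0 4 -2 / 0 9 -2]. Elementwise product with the kernel and sum: 0·1 + 9·1.
Output[0,1]: The receptive field on the zero-padded input at this output position is [0 0 0 / -2 -9 4 / -2 -2 -4]. Elementwise product with the kernel and sum: 0·1 + -2·1.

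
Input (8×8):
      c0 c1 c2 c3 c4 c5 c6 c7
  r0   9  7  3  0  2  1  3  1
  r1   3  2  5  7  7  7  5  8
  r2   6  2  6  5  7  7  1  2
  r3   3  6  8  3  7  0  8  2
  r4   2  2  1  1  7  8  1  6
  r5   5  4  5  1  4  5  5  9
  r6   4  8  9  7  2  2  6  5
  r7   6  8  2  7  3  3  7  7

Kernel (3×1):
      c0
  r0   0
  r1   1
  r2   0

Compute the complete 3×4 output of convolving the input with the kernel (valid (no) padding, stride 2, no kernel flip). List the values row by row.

3 5 7 5
3 8 7 8
5 5 4 5

Output[0,0]: The receptive field on the input at this output position is [9 / 3 / 6]. Elementwise product with the kernel and sum: 3·1.
Output[0,1]: The receptive field on the input at this output position is [3 / 5 / 6]. Elementwise product with the kernel and sum: 5·1.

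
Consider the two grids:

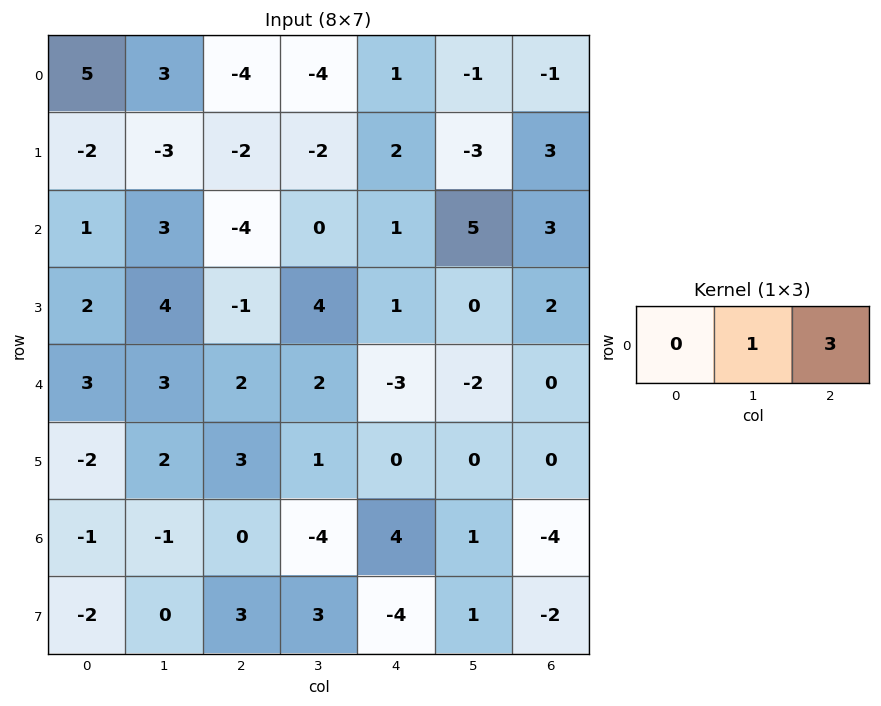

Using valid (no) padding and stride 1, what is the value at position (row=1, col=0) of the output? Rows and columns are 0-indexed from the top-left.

The receptive field on the input at this output position is [-2 -3 -2]. Elementwise product with the kernel and sum: -3·1 + -2·3.

-9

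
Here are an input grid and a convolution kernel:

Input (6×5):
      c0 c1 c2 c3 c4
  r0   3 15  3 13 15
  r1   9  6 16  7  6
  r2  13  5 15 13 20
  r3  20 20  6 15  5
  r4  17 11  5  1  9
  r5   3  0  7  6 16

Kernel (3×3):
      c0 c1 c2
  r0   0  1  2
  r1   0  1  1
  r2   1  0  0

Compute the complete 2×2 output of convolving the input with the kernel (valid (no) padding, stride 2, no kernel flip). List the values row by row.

56 71
78 78

Output[0,0]: The receptive field on the input at this output position is [3 15 3 / 9 6 16 / 13 5 15]. Elementwise product with the kernel and sum: 15·1 + 3·2 + 6·1 + 16·1 + 13·1.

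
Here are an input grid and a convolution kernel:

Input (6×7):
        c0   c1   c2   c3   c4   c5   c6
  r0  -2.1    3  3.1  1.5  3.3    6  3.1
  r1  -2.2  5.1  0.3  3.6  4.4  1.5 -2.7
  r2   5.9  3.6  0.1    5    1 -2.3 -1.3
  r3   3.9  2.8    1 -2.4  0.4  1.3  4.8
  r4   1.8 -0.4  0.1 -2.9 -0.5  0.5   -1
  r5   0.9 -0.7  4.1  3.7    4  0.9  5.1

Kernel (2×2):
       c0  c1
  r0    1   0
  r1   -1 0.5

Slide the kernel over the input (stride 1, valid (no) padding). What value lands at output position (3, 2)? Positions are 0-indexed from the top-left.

The receptive field on the input at this output position is [1 -2.4 / 0.1 -2.9]. Elementwise product with the kernel and sum: 1·1 + 0.1·-1 + -2.9·0.5.

-0.55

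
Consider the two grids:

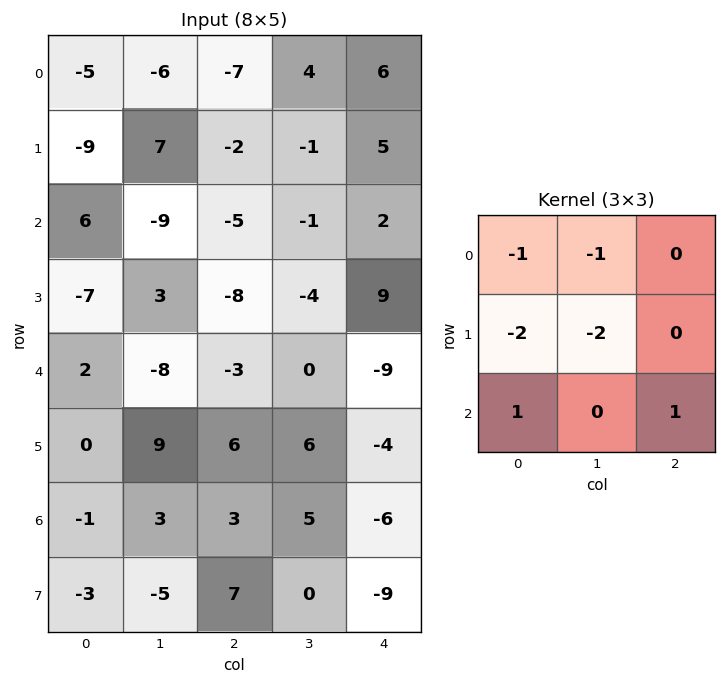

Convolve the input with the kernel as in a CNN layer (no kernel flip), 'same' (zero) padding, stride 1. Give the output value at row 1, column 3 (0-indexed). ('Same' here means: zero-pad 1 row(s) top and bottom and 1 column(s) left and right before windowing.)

6

The receptive field on the zero-padded input at this output position is [-7 4 6 / -2 -1 5 / -5 -1 2]. Elementwise product with the kernel and sum: -7·-1 + 4·-1 + -2·-2 + -1·-2 + -5·1 + 2·1.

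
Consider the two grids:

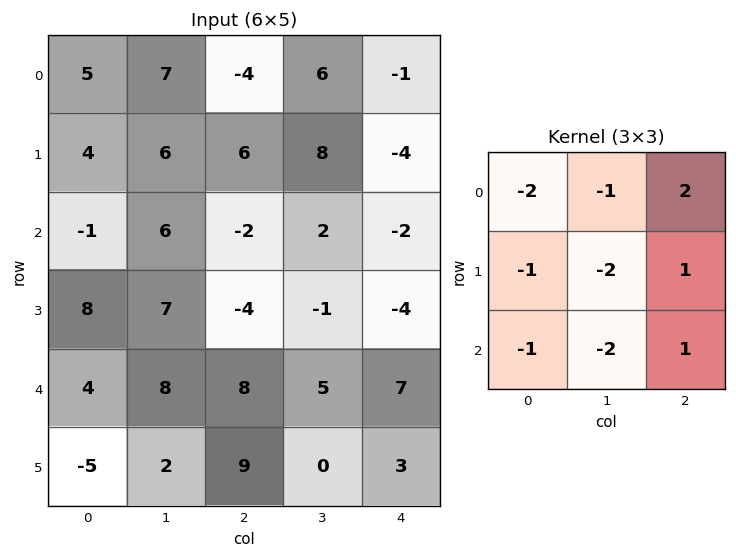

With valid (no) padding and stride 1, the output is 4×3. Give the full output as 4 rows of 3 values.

-48 -8 -30
-41 -2 -30
-46 -25 -11
-33 -51 -16

Output[0,0]: The receptive field on the input at this output position is [5 7 -4 / 4 6 6 / -1 6 -2]. Elementwise product with the kernel and sum: 5·-2 + 7·-1 + -4·2 + 4·-1 + 6·-2 + 6·1 + -1·-1 + 6·-2 + -2·1.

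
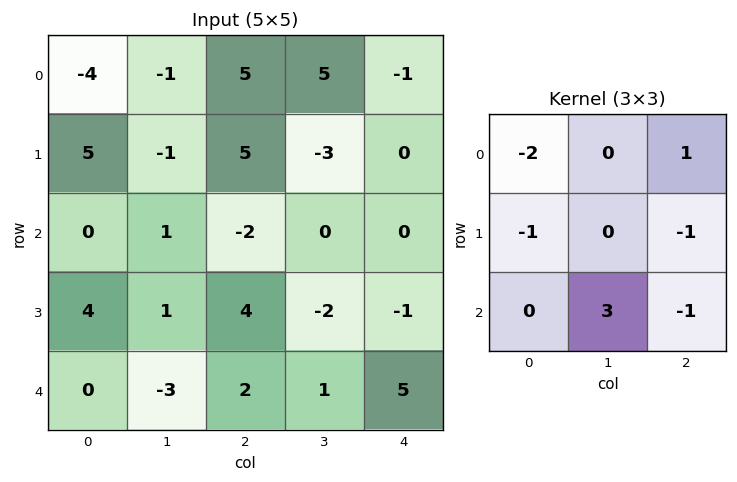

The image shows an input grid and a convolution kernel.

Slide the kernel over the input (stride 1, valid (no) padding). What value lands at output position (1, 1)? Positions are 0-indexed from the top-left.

12

The receptive field on the input at this output position is [-1 5 -3 / 1 -2 0 / 1 4 -2]. Elementwise product with the kernel and sum: -1·-2 + -3·1 + 1·-1 + 0·-1 + 4·3 + -2·-1.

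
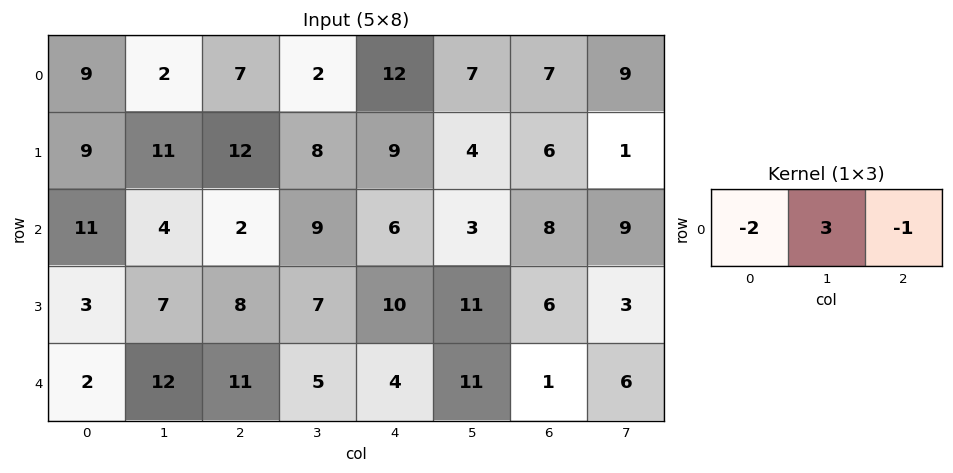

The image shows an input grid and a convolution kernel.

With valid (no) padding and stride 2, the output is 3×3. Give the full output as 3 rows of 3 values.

Output[0,0]: The receptive field on the input at this output position is [9 2 7]. Elementwise product with the kernel and sum: 9·-2 + 2·3 + 7·-1.
Output[0,1]: The receptive field on the input at this output position is [7 2 12]. Elementwise product with the kernel and sum: 7·-2 + 2·3 + 12·-1.

-19 -20 -10
-12 17 -11
21 -11 24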